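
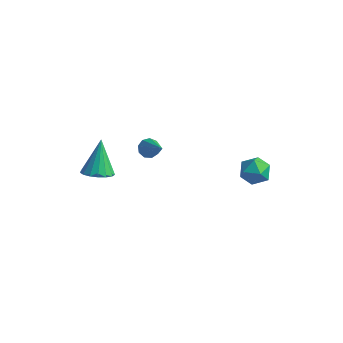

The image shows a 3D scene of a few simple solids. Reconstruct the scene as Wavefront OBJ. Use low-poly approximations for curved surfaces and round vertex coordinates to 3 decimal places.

v 1.822 0.641 0.451
v 2.071 1.004 -0.254
v 3.049 0.116 0.614
v 3.298 0.479 -0.091
v 3.126 0.942 0.577
v 2.368 1.267 0.476
v 2.752 -0.147 -0.116
v 1.994 0.178 -0.217
v 2.646 0.517 -0.604
v 2.877 1.19 -0.175
v 2.243 -0.07 0.535
v 2.474 0.603 0.964
v -3.666 -3.271 0.511
v -2.923 -2.952 0.467
v -3.994 -2.289 2.069
v -3.142 -2.704 0.264
v -3.482 -2.587 0.119
v -3.863 -2.625 0.063
v -4.2 -2.812 0.11
v -4.414 -3.104 0.249
v -4.457 -3.434 0.448
v -4.319 -3.726 0.661
v -4.031 -3.915 0.84
v -3.66 -3.955 0.944
v -3.29 -3.839 0.948
v -3.006 -3.593 0.853
v -2.874 -3.273 0.679
v -2.698 -0.103 -0.063
v -2.253 -0.015 -0.373
v -1.462 -1.037 1.443
v -2.31 0.278 -0.145
v -2.549 0.393 0.123
v -2.858 0.275 0.303
v -3.091 -0.019 0.312
v -3.141 -0.353 0.146
v -2.983 -0.57 -0.118
v -2.692 -0.568 -0.356
v -2.403 -0.349 -0.457
f 1 12 6
f 1 6 2
f 1 2 8
f 1 8 11
f 1 11 12
f 2 6 10
f 6 12 5
f 12 11 3
f 11 8 7
f 8 2 9
f 4 10 5
f 4 5 3
f 4 3 7
f 4 7 9
f 4 9 10
f 5 10 6
f 3 5 12
f 7 3 11
f 9 7 8
f 10 9 2
f 14 13 16
f 14 16 15
f 16 13 17
f 16 17 15
f 17 13 18
f 17 18 15
f 18 13 19
f 18 19 15
f 19 13 20
f 19 20 15
f 20 13 21
f 20 21 15
f 21 13 22
f 21 22 15
f 22 13 23
f 22 23 15
f 23 13 24
f 23 24 15
f 24 13 25
f 24 25 15
f 25 13 26
f 25 26 15
f 26 13 27
f 26 27 15
f 27 13 14
f 27 14 15
f 29 28 31
f 29 31 30
f 31 28 32
f 31 32 30
f 32 28 33
f 32 33 30
f 33 28 34
f 33 34 30
f 34 28 35
f 34 35 30
f 35 28 36
f 35 36 30
f 36 28 37
f 36 37 30
f 37 28 38
f 37 38 30
f 38 28 29
f 38 29 30



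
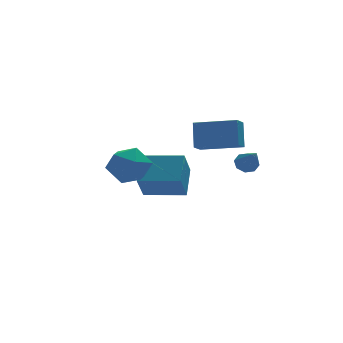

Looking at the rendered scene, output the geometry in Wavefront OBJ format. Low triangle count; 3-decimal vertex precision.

v -3.036 -2.857 1.405
v -2.278 -3.075 2.084
v -3.802 -4.305 1.796
v -3.044 -4.523 2.475
v -3.708 -3.745 2.668
v -3.235 -2.85 2.427
v -2.845 -4.53 1.453
v -2.372 -3.635 1.212
v -2.16 -4.109 2.114
v -2.694 -3.624 2.865
v -3.386 -3.756 1.015
v -3.92 -3.271 1.766
v -0.286 -2.277 0.034
v 0.305 -1.124 0.99
v -1.913 -1.325 -0.109
v -1.322 -0.172 0.847
v 0.262 -1.528 -1.207
v 0.853 -0.375 -0.251
v -1.365 -0.576 -1.35
v -0.774 0.577 -0.394
v 2.541 -2.681 0.856
v 2.752 -2.345 1.252
v 2.479 -3.899 1.924
v 2.324 -2.335 1.239
v 2.023 -2.528 1.002
v 2.026 -2.81 0.679
v 2.331 -3.017 0.461
v 2.759 -3.028 0.474
v 3.06 -2.835 0.711
v 3.057 -2.553 1.033
v 2.418 -2.046 1.694
v 2.626 -1.364 2.875
v 0.806 -0.936 1.336
v 1.015 -0.253 2.517
v 2.945 -1.427 1.243
v 3.154 -0.744 2.424
v 1.334 -0.316 0.885
v 1.542 0.366 2.066
f 1 12 6
f 1 6 2
f 1 2 8
f 1 8 11
f 1 11 12
f 2 6 10
f 6 12 5
f 12 11 3
f 11 8 7
f 8 2 9
f 4 10 5
f 4 5 3
f 4 3 7
f 4 7 9
f 4 9 10
f 5 10 6
f 3 5 12
f 7 3 11
f 9 7 8
f 10 9 2
f 14 16 13
f 17 14 13
f 13 16 15
f 15 17 13
f 14 20 16
f 18 14 17
f 18 20 14
f 16 20 15
f 19 17 15
f 15 20 19
f 19 18 17
f 20 18 19
f 22 21 24
f 22 24 23
f 24 21 25
f 24 25 23
f 25 21 26
f 25 26 23
f 26 21 27
f 26 27 23
f 27 21 28
f 27 28 23
f 28 21 29
f 28 29 23
f 29 21 30
f 29 30 23
f 30 21 22
f 30 22 23
f 32 34 31
f 35 32 31
f 31 34 33
f 33 35 31
f 32 38 34
f 36 32 35
f 36 38 32
f 34 38 33
f 37 35 33
f 33 38 37
f 37 36 35
f 38 36 37



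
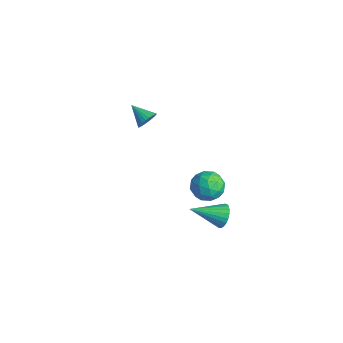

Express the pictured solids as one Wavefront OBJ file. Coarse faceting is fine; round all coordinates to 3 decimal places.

v 3.382 -2.156 0.587
v 4.208 -2.183 0.306
v 3.032 -3.157 -0.346
v 3.858 -3.184 -0.627
v 3.659 -3.477 0.171
v 3.875 -2.858 0.747
v 3.365 -2.482 -0.787
v 3.581 -1.863 -0.211
v 4.197 -2.384 -0.543
v 4.379 -2.999 0.049
v 2.861 -2.341 -0.089
v 3.043 -2.956 0.503
v 3.825 -2.082 0.528
v 3.415 -3.258 -0.568
v 3.298 -3.431 -0.099
v 3.783 -3.446 -0.265
v 3.63 -2.479 0.788
v 4.115 -2.494 0.622
v 3.793 -3.255 0.543
v 3.125 -2.846 -0.662
v 3.61 -2.861 -0.828
v 3.457 -1.894 0.225
v 3.942 -1.909 0.059
v 3.447 -2.085 -0.583
v 4.305 -2.215 -0.136
v 4.099 -2.804 -0.684
v 3.809 -2.391 -0.779
v 3.936 -2.028 -0.44
v 4.412 -2.577 0.212
v 4.206 -3.165 -0.336
v 4.089 -3.338 0.132
v 4.216 -2.974 0.471
v 4.405 -2.695 -0.287
v 3.034 -2.175 0.296
v 2.828 -2.763 -0.252
v 3.024 -2.366 -0.511
v 3.151 -2.002 -0.172
v 3.141 -2.536 0.644
v 2.935 -3.125 0.096
v 3.304 -3.312 0.4
v 3.431 -2.949 0.739
v 2.835 -2.645 0.247
v 3.275 -1.522 -3.498
v 3.535 -1.921 -3.998
v 2.565 -2.958 -2.722
v 3.736 -1.924 -3.819
v 3.867 -1.865 -3.591
v 3.908 -1.755 -3.349
v 3.852 -1.609 -3.13
v 3.709 -1.45 -2.966
v 3.5 -1.301 -2.884
v 3.257 -1.187 -2.895
v 3.016 -1.124 -2.998
v 2.815 -1.121 -3.177
v 2.684 -1.179 -3.405
v 2.643 -1.29 -3.647
v 2.699 -1.436 -3.867
v 2.842 -1.595 -4.03
v 3.051 -1.743 -4.112
v 3.294 -1.858 -4.101
v -2.622 -2.023 -0.651
v -2.331 -2.098 -0.132
v -3.658 -2.297 -0.109
v -2.386 -1.87 -0.121
v -2.476 -1.666 -0.191
v -2.589 -1.516 -0.332
v -2.707 -1.444 -0.52
v -2.812 -1.46 -0.729
v -2.888 -1.561 -0.926
v -2.924 -1.733 -1.081
v -2.914 -1.949 -1.17
v -2.859 -2.176 -1.18
v -2.768 -2.381 -1.11
v -2.656 -2.53 -0.97
v -2.538 -2.603 -0.781
v -2.433 -2.587 -0.573
v -2.356 -2.486 -0.376
v -2.321 -2.314 -0.221
f 1 38 17
f 38 12 41
f 17 41 6
f 38 41 17
f 1 17 13
f 17 6 18
f 13 18 2
f 17 18 13
f 1 13 22
f 13 2 23
f 22 23 8
f 13 23 22
f 1 22 34
f 22 8 37
f 34 37 11
f 22 37 34
f 1 34 38
f 34 11 42
f 38 42 12
f 34 42 38
f 2 18 29
f 18 6 32
f 29 32 10
f 18 32 29
f 6 41 19
f 41 12 40
f 19 40 5
f 41 40 19
f 12 42 39
f 42 11 35
f 39 35 3
f 42 35 39
f 11 37 36
f 37 8 24
f 36 24 7
f 37 24 36
f 8 23 28
f 23 2 25
f 28 25 9
f 23 25 28
f 4 30 16
f 30 10 31
f 16 31 5
f 30 31 16
f 4 16 14
f 16 5 15
f 14 15 3
f 16 15 14
f 4 14 21
f 14 3 20
f 21 20 7
f 14 20 21
f 4 21 26
f 21 7 27
f 26 27 9
f 21 27 26
f 4 26 30
f 26 9 33
f 30 33 10
f 26 33 30
f 5 31 19
f 31 10 32
f 19 32 6
f 31 32 19
f 3 15 39
f 15 5 40
f 39 40 12
f 15 40 39
f 7 20 36
f 20 3 35
f 36 35 11
f 20 35 36
f 9 27 28
f 27 7 24
f 28 24 8
f 27 24 28
f 10 33 29
f 33 9 25
f 29 25 2
f 33 25 29
f 44 43 46
f 44 46 45
f 46 43 47
f 46 47 45
f 47 43 48
f 47 48 45
f 48 43 49
f 48 49 45
f 49 43 50
f 49 50 45
f 50 43 51
f 50 51 45
f 51 43 52
f 51 52 45
f 52 43 53
f 52 53 45
f 53 43 54
f 53 54 45
f 54 43 55
f 54 55 45
f 55 43 56
f 55 56 45
f 56 43 57
f 56 57 45
f 57 43 58
f 57 58 45
f 58 43 59
f 58 59 45
f 59 43 60
f 59 60 45
f 60 43 44
f 60 44 45
f 62 61 64
f 62 64 63
f 64 61 65
f 64 65 63
f 65 61 66
f 65 66 63
f 66 61 67
f 66 67 63
f 67 61 68
f 67 68 63
f 68 61 69
f 68 69 63
f 69 61 70
f 69 70 63
f 70 61 71
f 70 71 63
f 71 61 72
f 71 72 63
f 72 61 73
f 72 73 63
f 73 61 74
f 73 74 63
f 74 61 75
f 74 75 63
f 75 61 76
f 75 76 63
f 76 61 77
f 76 77 63
f 77 61 78
f 77 78 63
f 78 61 62
f 78 62 63



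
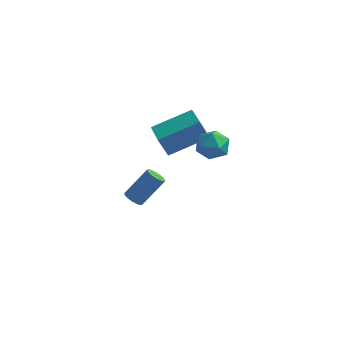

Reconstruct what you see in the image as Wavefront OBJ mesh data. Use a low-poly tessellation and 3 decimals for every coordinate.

v 2.634 -2.76 2.234
v 3.356 -3.186 2.169
v 2.024 -3.674 1.431
v 2.746 -4.1 1.366
v 2.334 -4.081 2.099
v 2.711 -3.516 2.595
v 2.669 -3.344 1.005
v 3.046 -2.779 1.501
v 3.378 -3.547 1.41
v 3.171 -4.002 2.086
v 2.209 -2.858 1.514
v 2.002 -3.313 2.19
v -0.351 -1.236 -0.29
v -0.791 -1.329 0.692
v 1.214 -0.182 0.511
v 0.774 -0.275 1.493
v 0.406 -2.525 -0.073
v -0.034 -2.618 0.909
v 1.971 -1.471 0.728
v 1.531 -1.564 1.71
v -1.671 -1.321 -4.465
v -1.383 -1.058 -4.809
v -0.54 -0.296 -3.518
v -0.829 -0.559 -3.175
v -1.618 -0.892 -4.754
v -0.775 -0.129 -3.463
v -1.87 -0.862 -4.607
v -1.027 -0.099 -3.316
v -2.059 -0.978 -4.415
v -1.216 -0.215 -3.125
v -2.125 -1.203 -4.239
v -1.282 -0.44 -2.949
v -2.047 -1.465 -4.135
v -1.204 -0.703 -2.845
v -1.849 -1.682 -4.136
v -1.006 -0.92 -2.845
v -1.596 -1.784 -4.241
v -0.753 -1.022 -2.95
v -1.366 -1.74 -4.418
v -0.523 -0.977 -3.127
v -1.233 -1.562 -4.609
v -0.391 -0.799 -3.318
v -1.24 -1.308 -4.755
v -0.397 -0.545 -3.464
f 1 12 6
f 1 6 2
f 1 2 8
f 1 8 11
f 1 11 12
f 2 6 10
f 6 12 5
f 12 11 3
f 11 8 7
f 8 2 9
f 4 10 5
f 4 5 3
f 4 3 7
f 4 7 9
f 4 9 10
f 5 10 6
f 3 5 12
f 7 3 11
f 9 7 8
f 10 9 2
f 14 16 13
f 17 14 13
f 13 16 15
f 15 17 13
f 14 20 16
f 18 14 17
f 18 20 14
f 16 20 15
f 19 17 15
f 15 20 19
f 19 18 17
f 20 18 19
f 22 21 25
f 22 25 23
f 23 25 26
f 23 26 24
f 25 21 27
f 25 27 26
f 26 27 28
f 26 28 24
f 27 21 29
f 27 29 28
f 28 29 30
f 28 30 24
f 29 21 31
f 29 31 30
f 30 31 32
f 30 32 24
f 31 21 33
f 31 33 32
f 32 33 34
f 32 34 24
f 33 21 35
f 33 35 34
f 34 35 36
f 34 36 24
f 35 21 37
f 35 37 36
f 36 37 38
f 36 38 24
f 37 21 39
f 37 39 38
f 38 39 40
f 38 40 24
f 39 21 41
f 39 41 40
f 40 41 42
f 40 42 24
f 41 21 43
f 41 43 42
f 42 43 44
f 42 44 24
f 43 21 22
f 43 22 44
f 44 22 23
f 44 23 24



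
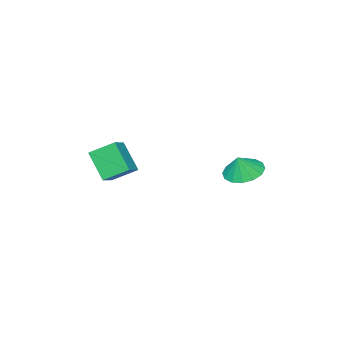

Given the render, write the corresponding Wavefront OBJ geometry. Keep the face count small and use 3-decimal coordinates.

v -3.709 2.043 1.458
v -2.793 1.658 1.06
v -3.231 2.097 2.502
v -2.75 2.208 1.011
v -2.964 2.714 1.083
v -3.378 3.04 1.254
v -3.88 3.099 1.481
v -4.336 2.875 1.701
v -4.624 2.428 1.855
v -4.667 1.878 1.904
v -4.453 1.372 1.832
v -4.039 1.046 1.661
v -3.537 0.987 1.435
v -3.081 1.211 1.215
v -0.424 -3.896 -0.111
v -0.543 -5.106 1.363
v -1.232 -2.824 0.704
v -1.351 -4.034 2.177
v 0.491 -3.506 0.283
v 0.372 -4.716 1.756
v -0.317 -2.434 1.097
v -0.436 -3.644 2.571
f 2 1 4
f 2 4 3
f 4 1 5
f 4 5 3
f 5 1 6
f 5 6 3
f 6 1 7
f 6 7 3
f 7 1 8
f 7 8 3
f 8 1 9
f 8 9 3
f 9 1 10
f 9 10 3
f 10 1 11
f 10 11 3
f 11 1 12
f 11 12 3
f 12 1 13
f 12 13 3
f 13 1 14
f 13 14 3
f 14 1 2
f 14 2 3
f 16 18 15
f 19 16 15
f 15 18 17
f 17 19 15
f 16 22 18
f 20 16 19
f 20 22 16
f 18 22 17
f 21 19 17
f 17 22 21
f 21 20 19
f 22 20 21



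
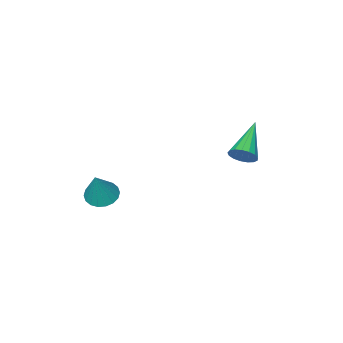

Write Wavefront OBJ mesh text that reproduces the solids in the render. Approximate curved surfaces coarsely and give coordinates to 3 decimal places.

v -0.926 3.25 0.14
v -0.453 2.899 0.519
v -2.534 2.23 1.2
v -0.51 3.175 0.699
v -0.662 3.469 0.751
v -0.875 3.713 0.663
v -1.099 3.851 0.456
v -1.283 3.851 0.176
v -1.386 3.714 -0.112
v -1.383 3.47 -0.342
v -1.275 3.176 -0.462
v -1.087 2.9 -0.443
v -0.863 2.703 -0.291
v -0.652 2.632 -0.04
v -0.504 2.703 0.252
v 2.289 -2.95 -4.362
v 2.933 -3.492 -4.481
v 2.991 -2.49 -2.658
v 3.068 -3.169 -4.624
v 3.048 -2.802 -4.715
v 2.879 -2.465 -4.736
v 2.592 -2.224 -4.683
v 2.246 -2.126 -4.567
v 1.908 -2.192 -4.41
v 1.645 -2.408 -4.244
v 1.511 -2.731 -4.101
v 1.53 -3.098 -4.01
v 1.7 -3.435 -3.989
v 1.986 -3.677 -4.041
v 2.333 -3.774 -4.158
v 2.671 -3.708 -4.315
f 2 1 4
f 2 4 3
f 4 1 5
f 4 5 3
f 5 1 6
f 5 6 3
f 6 1 7
f 6 7 3
f 7 1 8
f 7 8 3
f 8 1 9
f 8 9 3
f 9 1 10
f 9 10 3
f 10 1 11
f 10 11 3
f 11 1 12
f 11 12 3
f 12 1 13
f 12 13 3
f 13 1 14
f 13 14 3
f 14 1 15
f 14 15 3
f 15 1 2
f 15 2 3
f 17 16 19
f 17 19 18
f 19 16 20
f 19 20 18
f 20 16 21
f 20 21 18
f 21 16 22
f 21 22 18
f 22 16 23
f 22 23 18
f 23 16 24
f 23 24 18
f 24 16 25
f 24 25 18
f 25 16 26
f 25 26 18
f 26 16 27
f 26 27 18
f 27 16 28
f 27 28 18
f 28 16 29
f 28 29 18
f 29 16 30
f 29 30 18
f 30 16 31
f 30 31 18
f 31 16 17
f 31 17 18



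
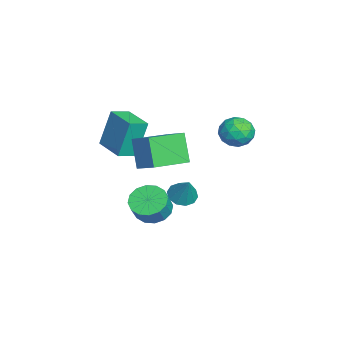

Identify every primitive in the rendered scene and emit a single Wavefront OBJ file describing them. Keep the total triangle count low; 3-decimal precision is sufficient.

v 2.644 -3.281 3.4
v 3.411 -2.55 3.943
v 1.446 -1.71 2.978
v 2.213 -0.979 3.521
v 3.427 -3.061 1.999
v 4.194 -2.33 2.542
v 2.229 -1.49 1.577
v 2.996 -0.759 2.12
v 0.713 -2.36 -2.357
v 1.417 -1.846 -2.681
v 2.032 -2.087 -1.727
v 1.327 -2.6 -1.403
v 1.145 -1.54 -2.429
v 1.76 -1.78 -1.475
v 0.757 -1.453 -2.157
v 1.372 -1.693 -1.203
v 0.358 -1.609 -1.939
v 0.972 -1.849 -0.985
v 0.053 -1.966 -1.833
v 0.667 -2.207 -0.879
v -0.075 -2.429 -1.867
v 0.54 -2.669 -0.913
v 0.008 -2.873 -2.033
v 0.623 -3.114 -1.079
v 0.28 -3.18 -2.285
v 0.895 -3.42 -1.331
v 0.668 -3.267 -2.557
v 1.283 -3.507 -1.603
v 1.068 -3.111 -2.775
v 1.682 -3.351 -1.821
v 1.373 -2.753 -2.881
v 1.987 -2.994 -1.927
v 1.5 -2.291 -2.847
v 2.115 -2.531 -1.893
v -0.67 -0.996 -2.33
v -0.053 -1.303 -2.601
v 0.03 -0.704 -1.07
v -0.048 -0.858 -2.707
v -0.281 -0.466 -2.669
v -0.661 -0.277 -2.502
v -1.046 -0.362 -2.268
v -1.286 -0.689 -2.059
v -1.291 -1.134 -1.952
v -1.059 -1.526 -1.99
v -0.678 -1.716 -2.158
v -0.294 -1.631 -2.391
v 0.251 -3.938 1.718
v -0.045 -3.408 3.603
v 1.582 -3.086 1.688
v 1.285 -2.556 3.573
v 0.775 -4.744 2.027
v 0.478 -4.214 3.912
v 2.105 -3.892 1.997
v 1.809 -3.362 3.882
v 2.684 2.034 3.476
v 3.342 1.64 3.869
v 1.878 0.92 3.711
v 2.536 0.526 4.104
v 2.161 1.209 4.472
v 2.659 1.898 4.327
v 2.561 0.662 3.253
v 3.059 1.351 3.108
v 3.267 0.792 3.731
v 3.019 1.13 4.485
v 2.201 1.43 3.095
v 1.953 1.768 3.849
v 3.084 1.935 3.652
v 2.136 0.625 3.928
v 1.915 1.027 4.145
v 2.303 0.795 4.375
v 2.682 2.086 3.921
v 3.069 1.855 4.152
v 2.375 1.601 4.507
v 2.151 0.705 3.428
v 2.538 0.474 3.659
v 2.917 1.765 3.205
v 3.305 1.533 3.435
v 2.845 0.959 3.073
v 3.426 1.205 3.802
v 2.953 0.55 3.94
v 2.967 0.63 3.439
v 3.26 1.035 3.354
v 3.281 1.404 4.245
v 2.807 0.749 4.383
v 2.586 1.15 4.599
v 2.879 1.555 4.514
v 3.236 0.905 4.164
v 2.413 1.811 3.197
v 1.939 1.156 3.335
v 2.341 1.005 3.066
v 2.634 1.41 2.981
v 2.267 2.01 3.64
v 1.794 1.355 3.778
v 1.96 1.525 4.226
v 2.253 1.93 4.141
v 1.984 1.655 3.416
f 2 4 1
f 5 2 1
f 1 4 3
f 3 5 1
f 2 8 4
f 6 2 5
f 6 8 2
f 4 8 3
f 7 5 3
f 3 8 7
f 7 6 5
f 8 6 7
f 10 9 13
f 10 13 11
f 11 13 14
f 11 14 12
f 13 9 15
f 13 15 14
f 14 15 16
f 14 16 12
f 15 9 17
f 15 17 16
f 16 17 18
f 16 18 12
f 17 9 19
f 17 19 18
f 18 19 20
f 18 20 12
f 19 9 21
f 19 21 20
f 20 21 22
f 20 22 12
f 21 9 23
f 21 23 22
f 22 23 24
f 22 24 12
f 23 9 25
f 23 25 24
f 24 25 26
f 24 26 12
f 25 9 27
f 25 27 26
f 26 27 28
f 26 28 12
f 27 9 29
f 27 29 28
f 28 29 30
f 28 30 12
f 29 9 31
f 29 31 30
f 30 31 32
f 30 32 12
f 31 9 33
f 31 33 32
f 32 33 34
f 32 34 12
f 33 9 10
f 33 10 34
f 34 10 11
f 34 11 12
f 36 35 38
f 36 38 37
f 38 35 39
f 38 39 37
f 39 35 40
f 39 40 37
f 40 35 41
f 40 41 37
f 41 35 42
f 41 42 37
f 42 35 43
f 42 43 37
f 43 35 44
f 43 44 37
f 44 35 45
f 44 45 37
f 45 35 46
f 45 46 37
f 46 35 36
f 46 36 37
f 48 50 47
f 51 48 47
f 47 50 49
f 49 51 47
f 48 54 50
f 52 48 51
f 52 54 48
f 50 54 49
f 53 51 49
f 49 54 53
f 53 52 51
f 54 52 53
f 55 92 71
f 92 66 95
f 71 95 60
f 92 95 71
f 55 71 67
f 71 60 72
f 67 72 56
f 71 72 67
f 55 67 76
f 67 56 77
f 76 77 62
f 67 77 76
f 55 76 88
f 76 62 91
f 88 91 65
f 76 91 88
f 55 88 92
f 88 65 96
f 92 96 66
f 88 96 92
f 56 72 83
f 72 60 86
f 83 86 64
f 72 86 83
f 60 95 73
f 95 66 94
f 73 94 59
f 95 94 73
f 66 96 93
f 96 65 89
f 93 89 57
f 96 89 93
f 65 91 90
f 91 62 78
f 90 78 61
f 91 78 90
f 62 77 82
f 77 56 79
f 82 79 63
f 77 79 82
f 58 84 70
f 84 64 85
f 70 85 59
f 84 85 70
f 58 70 68
f 70 59 69
f 68 69 57
f 70 69 68
f 58 68 75
f 68 57 74
f 75 74 61
f 68 74 75
f 58 75 80
f 75 61 81
f 80 81 63
f 75 81 80
f 58 80 84
f 80 63 87
f 84 87 64
f 80 87 84
f 59 85 73
f 85 64 86
f 73 86 60
f 85 86 73
f 57 69 93
f 69 59 94
f 93 94 66
f 69 94 93
f 61 74 90
f 74 57 89
f 90 89 65
f 74 89 90
f 63 81 82
f 81 61 78
f 82 78 62
f 81 78 82
f 64 87 83
f 87 63 79
f 83 79 56
f 87 79 83



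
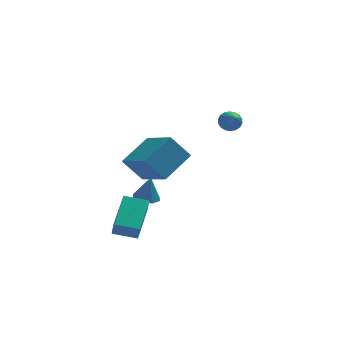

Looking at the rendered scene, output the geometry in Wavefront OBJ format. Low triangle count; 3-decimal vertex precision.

v 0.731 0.05 3.28
v 0.972 -0.195 2.851
v 0.849 -1.55 4.26
v 1.162 -0.105 2.975
v 1.267 0.016 3.16
v 1.266 0.144 3.369
v 1.159 0.253 3.56
v 0.967 0.322 3.696
v 0.728 0.337 3.749
v 0.491 0.295 3.71
v 0.3 0.205 3.585
v 0.195 0.084 3.4
v 0.197 -0.044 3.191
v 0.304 -0.153 3
v 0.495 -0.222 2.864
v 0.734 -0.237 2.811
v -2.845 2.786 -3.002
v -2.235 2.527 -3.097
v -2.635 2.794 -1.678
v -2.233 3.04 -3.101
v -2.59 3.404 -3.046
v -3.097 3.406 -2.966
v -3.456 3.045 -2.906
v -3.457 2.532 -2.903
v -3.1 2.168 -2.957
v -2.594 2.166 -3.038
v -4.599 -1.225 -2.964
v -4.524 -1.642 -2.135
v -4.08 0.5 -2.142
v -4.006 0.083 -1.314
v -3.454 -1.463 -3.186
v -3.38 -1.88 -2.358
v -2.936 0.262 -2.365
v -2.861 -0.155 -1.536
v -2.353 -3.544 1.682
v -3.228 -3.448 2.77
v -3.255 -1.884 0.81
v -4.129 -1.788 1.899
v -1.191 -2.472 2.521
v -2.065 -2.376 3.61
v -2.092 -0.812 1.65
v -2.967 -0.716 2.738
f 2 1 4
f 2 4 3
f 4 1 5
f 4 5 3
f 5 1 6
f 5 6 3
f 6 1 7
f 6 7 3
f 7 1 8
f 7 8 3
f 8 1 9
f 8 9 3
f 9 1 10
f 9 10 3
f 10 1 11
f 10 11 3
f 11 1 12
f 11 12 3
f 12 1 13
f 12 13 3
f 13 1 14
f 13 14 3
f 14 1 15
f 14 15 3
f 15 1 16
f 15 16 3
f 16 1 2
f 16 2 3
f 18 17 20
f 18 20 19
f 20 17 21
f 20 21 19
f 21 17 22
f 21 22 19
f 22 17 23
f 22 23 19
f 23 17 24
f 23 24 19
f 24 17 25
f 24 25 19
f 25 17 26
f 25 26 19
f 26 17 18
f 26 18 19
f 28 30 27
f 31 28 27
f 27 30 29
f 29 31 27
f 28 34 30
f 32 28 31
f 32 34 28
f 30 34 29
f 33 31 29
f 29 34 33
f 33 32 31
f 34 32 33
f 36 38 35
f 39 36 35
f 35 38 37
f 37 39 35
f 36 42 38
f 40 36 39
f 40 42 36
f 38 42 37
f 41 39 37
f 37 42 41
f 41 40 39
f 42 40 41



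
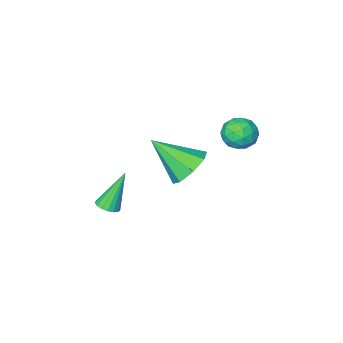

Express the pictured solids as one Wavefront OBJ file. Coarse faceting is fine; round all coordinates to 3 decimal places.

v -0.24 1.962 -0.247
v 0.551 2.512 -0.36
v 0.76 0.778 0.987
v 0.125 2.739 0.204
v -0.515 2.511 0.504
v -0.994 1.961 0.364
v -1.031 1.411 -0.133
v -0.605 1.184 -0.697
v 0.035 1.412 -0.997
v 0.514 1.962 -0.857
v -0.998 4.36 3.233
v -0.443 3.985 2.88
v -1.817 3.875 2.46
v -1.262 3.5 2.107
v -1.461 3.306 2.812
v -0.955 3.606 3.289
v -1.305 4.254 2.051
v -0.799 4.554 2.528
v -0.633 3.92 2.149
v -0.729 3.334 2.619
v -1.531 4.526 2.721
v -1.627 3.94 3.191
v -0.649 4.215 3.124
v -1.611 3.645 2.216
v -1.728 3.531 2.63
v -1.402 3.311 2.423
v -0.95 3.992 3.364
v -0.624 3.772 3.157
v -1.222 3.373 3.117
v -1.636 4.088 2.183
v -1.31 3.868 1.976
v -0.858 4.549 2.917
v -0.532 4.329 2.71
v -1.038 4.487 2.223
v -0.434 3.956 2.487
v -0.915 3.671 2.033
v -0.94 4.114 2
v -0.643 4.29 2.281
v -0.491 3.612 2.763
v -0.972 3.327 2.31
v -1.089 3.213 2.724
v -0.792 3.389 3.004
v -0.602 3.574 2.334
v -1.288 4.533 3.03
v -1.769 4.248 2.577
v -1.468 4.471 2.336
v -1.171 4.647 2.616
v -1.345 4.189 3.307
v -1.826 3.904 2.853
v -1.617 3.57 3.059
v -1.32 3.746 3.34
v -1.658 4.286 3.006
v 2.338 0.136 -2.679
v 2.745 0.385 -2.474
v 1.522 0.124 -1.041
v 2.594 0.569 -2.548
v 2.385 0.654 -2.652
v 2.164 0.62 -2.762
v 1.983 0.475 -2.853
v 1.883 0.253 -2.904
v 1.888 0.004 -2.904
v 1.995 -0.215 -2.852
v 2.181 -0.353 -2.761
v 2.403 -0.379 -2.651
v 2.609 -0.287 -2.547
v 2.754 -0.098 -2.474
v 2.803 0.145 -2.448
f 2 1 4
f 2 4 3
f 4 1 5
f 4 5 3
f 5 1 6
f 5 6 3
f 6 1 7
f 6 7 3
f 7 1 8
f 7 8 3
f 8 1 9
f 8 9 3
f 9 1 10
f 9 10 3
f 10 1 2
f 10 2 3
f 11 48 27
f 48 22 51
f 27 51 16
f 48 51 27
f 11 27 23
f 27 16 28
f 23 28 12
f 27 28 23
f 11 23 32
f 23 12 33
f 32 33 18
f 23 33 32
f 11 32 44
f 32 18 47
f 44 47 21
f 32 47 44
f 11 44 48
f 44 21 52
f 48 52 22
f 44 52 48
f 12 28 39
f 28 16 42
f 39 42 20
f 28 42 39
f 16 51 29
f 51 22 50
f 29 50 15
f 51 50 29
f 22 52 49
f 52 21 45
f 49 45 13
f 52 45 49
f 21 47 46
f 47 18 34
f 46 34 17
f 47 34 46
f 18 33 38
f 33 12 35
f 38 35 19
f 33 35 38
f 14 40 26
f 40 20 41
f 26 41 15
f 40 41 26
f 14 26 24
f 26 15 25
f 24 25 13
f 26 25 24
f 14 24 31
f 24 13 30
f 31 30 17
f 24 30 31
f 14 31 36
f 31 17 37
f 36 37 19
f 31 37 36
f 14 36 40
f 36 19 43
f 40 43 20
f 36 43 40
f 15 41 29
f 41 20 42
f 29 42 16
f 41 42 29
f 13 25 49
f 25 15 50
f 49 50 22
f 25 50 49
f 17 30 46
f 30 13 45
f 46 45 21
f 30 45 46
f 19 37 38
f 37 17 34
f 38 34 18
f 37 34 38
f 20 43 39
f 43 19 35
f 39 35 12
f 43 35 39
f 54 53 56
f 54 56 55
f 56 53 57
f 56 57 55
f 57 53 58
f 57 58 55
f 58 53 59
f 58 59 55
f 59 53 60
f 59 60 55
f 60 53 61
f 60 61 55
f 61 53 62
f 61 62 55
f 62 53 63
f 62 63 55
f 63 53 64
f 63 64 55
f 64 53 65
f 64 65 55
f 65 53 66
f 65 66 55
f 66 53 67
f 66 67 55
f 67 53 54
f 67 54 55



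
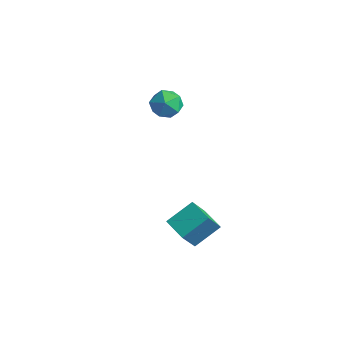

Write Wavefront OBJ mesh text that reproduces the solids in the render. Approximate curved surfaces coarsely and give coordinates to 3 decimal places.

v 2.53 0.349 -2.351
v 2.721 -0.497 -1.139
v 2.823 1.434 -1.639
v 3.015 0.587 -0.428
v 3.545 0.233 -2.592
v 3.737 -0.614 -1.381
v 3.839 1.317 -1.881
v 4.03 0.471 -0.669
v -1.417 4.086 1.376
v -1.075 3.682 0.778
v -2.585 3.738 0.942
v -2.243 3.334 0.344
v -2.17 3.073 1.096
v -1.449 3.288 1.364
v -2.211 4.132 0.356
v -1.49 4.347 0.624
v -1.566 3.71 0.147
v -1.54 3.055 0.605
v -2.12 4.365 1.115
v -2.094 3.71 1.573
f 2 4 1
f 5 2 1
f 1 4 3
f 3 5 1
f 2 8 4
f 6 2 5
f 6 8 2
f 4 8 3
f 7 5 3
f 3 8 7
f 7 6 5
f 8 6 7
f 9 20 14
f 9 14 10
f 9 10 16
f 9 16 19
f 9 19 20
f 10 14 18
f 14 20 13
f 20 19 11
f 19 16 15
f 16 10 17
f 12 18 13
f 12 13 11
f 12 11 15
f 12 15 17
f 12 17 18
f 13 18 14
f 11 13 20
f 15 11 19
f 17 15 16
f 18 17 10



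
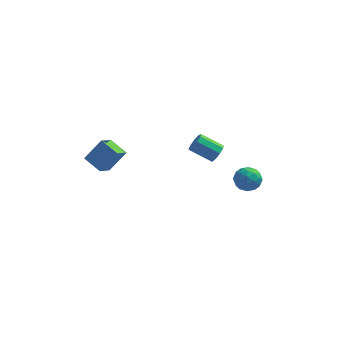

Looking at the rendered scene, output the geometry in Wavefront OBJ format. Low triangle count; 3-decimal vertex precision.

v -4.019 -1.741 0.514
v -4.902 -1.122 0.911
v -3.687 -0.876 -0.098
v -4.571 -0.257 0.299
v -3.209 -1.283 1.601
v -4.093 -0.664 1.998
v -2.878 -0.418 0.989
v -3.761 0.201 1.386
v 1.594 0.637 0.489
v 1.879 0.575 0.99
v 0.712 0.721 1.673
v 0.426 0.783 1.171
v 1.867 0.958 0.887
v 0.7 1.104 1.57
v 1.726 1.191 0.598
v 0.559 1.336 1.281
v 1.524 1.165 0.258
v 0.357 1.31 0.941
v 1.354 0.892 0.026
v 0.187 1.037 0.708
v 1.296 0.5 0.01
v 0.129 0.645 0.693
v 1.378 0.172 0.218
v 0.21 0.317 0.901
v 1.56 0.062 0.553
v 0.393 0.207 1.236
v 1.758 0.221 0.858
v 0.591 0.367 1.541
v 2.498 4.236 -3.583
v 2.915 4.465 -4.251
v 2.945 2.995 -3.729
v 3.362 3.224 -4.397
v 3.594 3.491 -3.657
v 3.318 4.258 -3.567
v 2.542 3.202 -4.413
v 2.266 3.969 -4.323
v 2.942 3.826 -4.764
v 3.592 4.005 -4.297
v 2.268 3.455 -3.683
v 2.918 3.634 -3.216
v 2.667 4.459 -3.904
v 3.193 3.001 -4.076
v 3.329 3.158 -3.641
v 3.574 3.292 -4.034
v 2.904 4.338 -3.502
v 3.149 4.473 -3.895
v 3.548 3.9 -3.546
v 2.711 2.987 -4.085
v 2.956 3.122 -4.478
v 2.286 4.168 -3.946
v 2.531 4.302 -4.339
v 2.312 3.56 -4.434
v 2.928 4.218 -4.598
v 3.191 3.489 -4.684
v 2.709 3.476 -4.694
v 2.547 3.926 -4.641
v 3.31 4.323 -4.324
v 3.573 3.594 -4.41
v 3.71 3.751 -3.975
v 3.547 4.202 -3.922
v 3.327 3.948 -4.625
v 2.287 3.866 -3.57
v 2.55 3.137 -3.656
v 2.313 3.258 -4.058
v 2.15 3.709 -4.005
v 2.669 3.971 -3.296
v 2.932 3.242 -3.382
v 3.313 3.534 -3.339
v 3.151 3.984 -3.286
v 2.533 3.512 -3.355
f 2 4 1
f 5 2 1
f 1 4 3
f 3 5 1
f 2 8 4
f 6 2 5
f 6 8 2
f 4 8 3
f 7 5 3
f 3 8 7
f 7 6 5
f 8 6 7
f 10 9 13
f 10 13 11
f 11 13 14
f 11 14 12
f 13 9 15
f 13 15 14
f 14 15 16
f 14 16 12
f 15 9 17
f 15 17 16
f 16 17 18
f 16 18 12
f 17 9 19
f 17 19 18
f 18 19 20
f 18 20 12
f 19 9 21
f 19 21 20
f 20 21 22
f 20 22 12
f 21 9 23
f 21 23 22
f 22 23 24
f 22 24 12
f 23 9 25
f 23 25 24
f 24 25 26
f 24 26 12
f 25 9 27
f 25 27 26
f 26 27 28
f 26 28 12
f 27 9 10
f 27 10 28
f 28 10 11
f 28 11 12
f 29 66 45
f 66 40 69
f 45 69 34
f 66 69 45
f 29 45 41
f 45 34 46
f 41 46 30
f 45 46 41
f 29 41 50
f 41 30 51
f 50 51 36
f 41 51 50
f 29 50 62
f 50 36 65
f 62 65 39
f 50 65 62
f 29 62 66
f 62 39 70
f 66 70 40
f 62 70 66
f 30 46 57
f 46 34 60
f 57 60 38
f 46 60 57
f 34 69 47
f 69 40 68
f 47 68 33
f 69 68 47
f 40 70 67
f 70 39 63
f 67 63 31
f 70 63 67
f 39 65 64
f 65 36 52
f 64 52 35
f 65 52 64
f 36 51 56
f 51 30 53
f 56 53 37
f 51 53 56
f 32 58 44
f 58 38 59
f 44 59 33
f 58 59 44
f 32 44 42
f 44 33 43
f 42 43 31
f 44 43 42
f 32 42 49
f 42 31 48
f 49 48 35
f 42 48 49
f 32 49 54
f 49 35 55
f 54 55 37
f 49 55 54
f 32 54 58
f 54 37 61
f 58 61 38
f 54 61 58
f 33 59 47
f 59 38 60
f 47 60 34
f 59 60 47
f 31 43 67
f 43 33 68
f 67 68 40
f 43 68 67
f 35 48 64
f 48 31 63
f 64 63 39
f 48 63 64
f 37 55 56
f 55 35 52
f 56 52 36
f 55 52 56
f 38 61 57
f 61 37 53
f 57 53 30
f 61 53 57



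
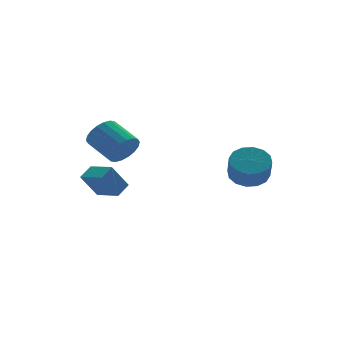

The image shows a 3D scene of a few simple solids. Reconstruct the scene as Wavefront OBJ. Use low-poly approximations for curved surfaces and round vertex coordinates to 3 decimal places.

v -1.08 3.083 2.793
v -0.588 3.563 2.124
v -1.028 5.118 2.917
v -1.52 4.637 3.587
v -0.98 3.539 1.955
v -1.419 5.094 2.748
v -1.392 3.424 1.952
v -1.831 4.979 2.745
v -1.741 3.242 2.116
v -2.181 4.796 2.909
v -1.96 3.028 2.414
v -2.4 4.582 3.207
v -2.005 2.825 2.787
v -2.444 4.379 3.58
v -1.866 2.673 3.161
v -2.306 4.227 3.955
v -1.572 2.602 3.463
v -2.012 4.157 4.256
v -1.181 2.626 3.632
v -1.62 4.181 4.425
v -0.769 2.741 3.635
v -1.208 4.296 4.428
v -0.419 2.924 3.471
v -0.859 4.478 4.264
v -0.2 3.138 3.173
v -0.64 4.692 3.966
v -0.156 3.341 2.8
v -0.595 4.895 3.593
v -0.294 3.493 2.425
v -0.734 5.047 3.219
v 3.213 -1.444 1.928
v 3.776 -0.779 2.477
v 3.449 -1.43 3.601
v 2.887 -2.096 3.052
v 3.288 -0.565 2.459
v 2.961 -1.216 3.583
v 2.78 -0.587 2.298
v 2.453 -1.238 3.423
v 2.388 -0.838 2.039
v 2.061 -1.49 3.164
v 2.217 -1.252 1.75
v 1.891 -1.904 2.874
v 2.313 -1.718 1.508
v 1.987 -2.369 2.633
v 2.651 -2.11 1.379
v 2.324 -2.761 2.503
v 3.139 -2.324 1.397
v 2.812 -2.975 2.521
v 3.647 -2.302 1.557
v 3.32 -2.953 2.682
v 4.039 -2.05 1.816
v 3.712 -2.702 2.941
v 4.209 -1.636 2.106
v 3.883 -2.288 3.23
v 4.113 -1.171 2.347
v 3.787 -1.822 3.472
v -2.496 2.851 1.279
v -1.738 3.179 1.749
v -2.897 4.294 0.919
v -2.14 4.622 1.389
v -1.62 2.758 -0.069
v -0.863 3.086 0.401
v -2.022 4.201 -0.429
v -1.264 4.529 0.041
f 2 1 5
f 2 5 3
f 3 5 6
f 3 6 4
f 5 1 7
f 5 7 6
f 6 7 8
f 6 8 4
f 7 1 9
f 7 9 8
f 8 9 10
f 8 10 4
f 9 1 11
f 9 11 10
f 10 11 12
f 10 12 4
f 11 1 13
f 11 13 12
f 12 13 14
f 12 14 4
f 13 1 15
f 13 15 14
f 14 15 16
f 14 16 4
f 15 1 17
f 15 17 16
f 16 17 18
f 16 18 4
f 17 1 19
f 17 19 18
f 18 19 20
f 18 20 4
f 19 1 21
f 19 21 20
f 20 21 22
f 20 22 4
f 21 1 23
f 21 23 22
f 22 23 24
f 22 24 4
f 23 1 25
f 23 25 24
f 24 25 26
f 24 26 4
f 25 1 27
f 25 27 26
f 26 27 28
f 26 28 4
f 27 1 29
f 27 29 28
f 28 29 30
f 28 30 4
f 29 1 2
f 29 2 30
f 30 2 3
f 30 3 4
f 32 31 35
f 32 35 33
f 33 35 36
f 33 36 34
f 35 31 37
f 35 37 36
f 36 37 38
f 36 38 34
f 37 31 39
f 37 39 38
f 38 39 40
f 38 40 34
f 39 31 41
f 39 41 40
f 40 41 42
f 40 42 34
f 41 31 43
f 41 43 42
f 42 43 44
f 42 44 34
f 43 31 45
f 43 45 44
f 44 45 46
f 44 46 34
f 45 31 47
f 45 47 46
f 46 47 48
f 46 48 34
f 47 31 49
f 47 49 48
f 48 49 50
f 48 50 34
f 49 31 51
f 49 51 50
f 50 51 52
f 50 52 34
f 51 31 53
f 51 53 52
f 52 53 54
f 52 54 34
f 53 31 55
f 53 55 54
f 54 55 56
f 54 56 34
f 55 31 32
f 55 32 56
f 56 32 33
f 56 33 34
f 58 60 57
f 61 58 57
f 57 60 59
f 59 61 57
f 58 64 60
f 62 58 61
f 62 64 58
f 60 64 59
f 63 61 59
f 59 64 63
f 63 62 61
f 64 62 63



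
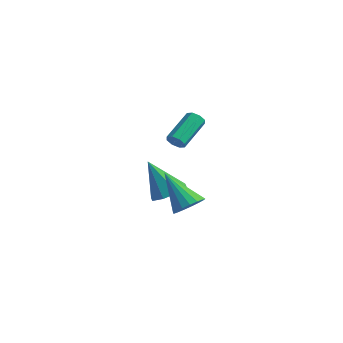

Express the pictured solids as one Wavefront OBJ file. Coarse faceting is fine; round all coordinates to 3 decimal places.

v 2.858 -2.181 2.596
v 3.214 -2.316 2.92
v 2.997 -0.754 3.808
v 2.642 -0.619 3.484
v 3.355 -2.126 2.62
v 3.138 -0.564 3.508
v 3.205 -1.968 2.305
v 2.988 -0.406 3.193
v 2.852 -1.935 2.161
v 2.635 -0.373 3.049
v 2.503 -2.046 2.272
v 2.286 -0.484 3.16
v 2.362 -2.236 2.572
v 2.145 -0.674 3.46
v 2.512 -2.394 2.887
v 2.295 -0.832 3.775
v 2.865 -2.427 3.031
v 2.648 -0.865 3.919
v -0.787 1.237 -3.267
v 0.078 0.927 -2.872
v -1.793 0.843 -1.373
v -0.036 1.678 -2.776
v -0.589 2.171 -2.967
v -1.259 2.116 -3.334
v -1.652 1.547 -3.662
v -1.538 0.796 -3.758
v -0.985 0.304 -3.566
v -0.315 0.358 -3.199
v 4.441 -3.01 -0.589
v 5 -2.731 -0.058
v 2.959 -3.01 0.969
v 4.842 -2.405 -0.208
v 4.592 -2.217 -0.445
v 4.308 -2.211 -0.715
v 4.054 -2.387 -0.957
v 3.888 -2.707 -1.114
v 3.849 -3.096 -1.151
v 3.946 -3.465 -1.059
v 4.156 -3.73 -0.86
v 4.431 -3.83 -0.598
v 4.708 -3.742 -0.335
v 4.924 -3.486 -0.13
v 5.029 -3.122 -0.03
f 2 1 5
f 2 5 3
f 3 5 6
f 3 6 4
f 5 1 7
f 5 7 6
f 6 7 8
f 6 8 4
f 7 1 9
f 7 9 8
f 8 9 10
f 8 10 4
f 9 1 11
f 9 11 10
f 10 11 12
f 10 12 4
f 11 1 13
f 11 13 12
f 12 13 14
f 12 14 4
f 13 1 15
f 13 15 14
f 14 15 16
f 14 16 4
f 15 1 17
f 15 17 16
f 16 17 18
f 16 18 4
f 17 1 2
f 17 2 18
f 18 2 3
f 18 3 4
f 20 19 22
f 20 22 21
f 22 19 23
f 22 23 21
f 23 19 24
f 23 24 21
f 24 19 25
f 24 25 21
f 25 19 26
f 25 26 21
f 26 19 27
f 26 27 21
f 27 19 28
f 27 28 21
f 28 19 20
f 28 20 21
f 30 29 32
f 30 32 31
f 32 29 33
f 32 33 31
f 33 29 34
f 33 34 31
f 34 29 35
f 34 35 31
f 35 29 36
f 35 36 31
f 36 29 37
f 36 37 31
f 37 29 38
f 37 38 31
f 38 29 39
f 38 39 31
f 39 29 40
f 39 40 31
f 40 29 41
f 40 41 31
f 41 29 42
f 41 42 31
f 42 29 43
f 42 43 31
f 43 29 30
f 43 30 31



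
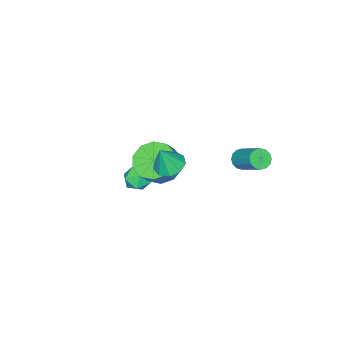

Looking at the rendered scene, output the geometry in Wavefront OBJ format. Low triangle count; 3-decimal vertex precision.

v -3.34 1.579 0.645
v -3.034 1.82 0.229
v -2.633 3.122 1.28
v -2.94 2.881 1.695
v -3.306 1.93 0.197
v -2.905 3.232 1.247
v -3.587 1.946 0.284
v -3.186 3.247 1.335
v -3.802 1.863 0.469
v -3.401 3.165 1.519
v -3.894 1.705 0.7
v -3.493 3.006 1.751
v -3.837 1.513 0.917
v -3.436 2.814 1.967
v -3.647 1.338 1.06
v -3.246 2.64 2.111
v -3.375 1.228 1.093
v -2.974 2.53 2.143
v -3.094 1.213 1.005
v -2.693 2.514 2.056
v -2.879 1.295 0.821
v -2.478 2.597 1.871
v -2.787 1.454 0.589
v -2.386 2.755 1.64
v -2.844 1.646 0.373
v -2.443 2.947 1.423
v -2.041 -2.136 -0.957
v -1.177 -2.216 -1.6
v -0.535 -2.143 -0.747
v -1.399 -2.064 -0.103
v -1.33 -1.569 -1.539
v -0.688 -1.497 -0.686
v -1.755 -1.139 -1.257
v -1.113 -1.066 -0.403
v -2.289 -1.09 -0.859
v -1.647 -1.017 -0.006
v -2.728 -1.44 -0.499
v -2.086 -1.368 0.354
v -2.905 -2.057 -0.313
v -2.263 -1.984 0.54
v -2.752 -2.703 -0.374
v -2.11 -2.631 0.479
v -2.327 -3.134 -0.657
v -1.685 -3.061 0.197
v -1.793 -3.183 -1.054
v -1.151 -3.11 -0.201
v -1.354 -2.832 -1.414
v -0.712 -2.76 -0.561
v 1.187 0.917 3.21
v 1.696 0.416 2.949
v 1.673 0.763 4.45
v 1.894 0.897 2.931
v 1.761 1.387 3.044
v 1.36 1.657 3.235
v 0.878 1.58 3.414
v 0.541 1.194 3.498
v 0.506 0.677 3.447
v 0.79 0.273 3.286
v 1.26 0.17 3.089
v -1.776 -3.05 -3.186
v -1.225 -2.957 -2.66
v -2.375 -3.823 -2.42
v -1.824 -3.73 -1.894
v -2.296 -3.148 -2.062
v -1.926 -2.671 -2.536
v -1.674 -4.109 -2.544
v -1.304 -3.632 -3.018
v -1.161 -3.611 -2.264
v -1.546 -3.017 -1.966
v -2.054 -3.763 -3.114
v -2.439 -3.169 -2.816
f 2 1 5
f 2 5 3
f 3 5 6
f 3 6 4
f 5 1 7
f 5 7 6
f 6 7 8
f 6 8 4
f 7 1 9
f 7 9 8
f 8 9 10
f 8 10 4
f 9 1 11
f 9 11 10
f 10 11 12
f 10 12 4
f 11 1 13
f 11 13 12
f 12 13 14
f 12 14 4
f 13 1 15
f 13 15 14
f 14 15 16
f 14 16 4
f 15 1 17
f 15 17 16
f 16 17 18
f 16 18 4
f 17 1 19
f 17 19 18
f 18 19 20
f 18 20 4
f 19 1 21
f 19 21 20
f 20 21 22
f 20 22 4
f 21 1 23
f 21 23 22
f 22 23 24
f 22 24 4
f 23 1 25
f 23 25 24
f 24 25 26
f 24 26 4
f 25 1 2
f 25 2 26
f 26 2 3
f 26 3 4
f 28 27 31
f 28 31 29
f 29 31 32
f 29 32 30
f 31 27 33
f 31 33 32
f 32 33 34
f 32 34 30
f 33 27 35
f 33 35 34
f 34 35 36
f 34 36 30
f 35 27 37
f 35 37 36
f 36 37 38
f 36 38 30
f 37 27 39
f 37 39 38
f 38 39 40
f 38 40 30
f 39 27 41
f 39 41 40
f 40 41 42
f 40 42 30
f 41 27 43
f 41 43 42
f 42 43 44
f 42 44 30
f 43 27 45
f 43 45 44
f 44 45 46
f 44 46 30
f 45 27 47
f 45 47 46
f 46 47 48
f 46 48 30
f 47 27 28
f 47 28 48
f 48 28 29
f 48 29 30
f 50 49 52
f 50 52 51
f 52 49 53
f 52 53 51
f 53 49 54
f 53 54 51
f 54 49 55
f 54 55 51
f 55 49 56
f 55 56 51
f 56 49 57
f 56 57 51
f 57 49 58
f 57 58 51
f 58 49 59
f 58 59 51
f 59 49 50
f 59 50 51
f 60 71 65
f 60 65 61
f 60 61 67
f 60 67 70
f 60 70 71
f 61 65 69
f 65 71 64
f 71 70 62
f 70 67 66
f 67 61 68
f 63 69 64
f 63 64 62
f 63 62 66
f 63 66 68
f 63 68 69
f 64 69 65
f 62 64 71
f 66 62 70
f 68 66 67
f 69 68 61



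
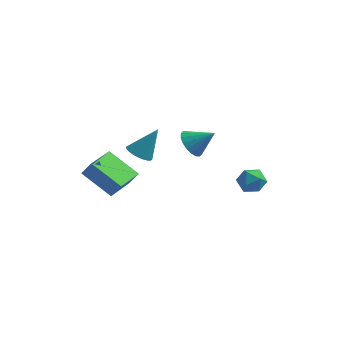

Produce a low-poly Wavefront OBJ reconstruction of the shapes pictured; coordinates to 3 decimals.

v -1.213 -0.433 0.518
v -0.556 -0.409 0.157
v -0.407 0.173 2.022
v -0.66 -0.141 0.104
v -0.848 0.083 0.115
v -1.092 0.229 0.187
v -1.354 0.274 0.309
v -1.594 0.211 0.463
v -1.777 0.05 0.626
v -1.873 -0.184 0.772
v -1.87 -0.456 0.88
v -1.766 -0.725 0.932
v -1.578 -0.949 0.922
v -1.334 -1.094 0.85
v -1.072 -1.139 0.728
v -0.832 -1.076 0.573
v -0.649 -0.916 0.411
v -0.552 -0.681 0.264
v 3.391 2.522 -2.865
v 4.048 2.944 -2.552
v 3.812 1.396 -2.228
v 4.469 1.818 -1.915
v 3.691 1.992 -1.648
v 3.43 2.689 -2.042
v 4.43 1.651 -2.738
v 4.169 2.348 -3.132
v 4.69 2.407 -2.474
v 4.233 2.617 -1.8
v 3.627 1.723 -2.98
v 3.17 1.933 -2.306
v 1.066 1.061 0.636
v 1.471 0.394 0.23
v 2.214 1.219 1.524
v 1.588 0.706 0.024
v 1.601 1.088 -0.062
v 1.508 1.465 -0.008
v 1.328 1.762 0.172
v 1.096 1.92 0.445
v 0.857 1.908 0.756
v 0.66 1.729 1.043
v 0.544 1.417 1.249
v 0.53 1.035 1.334
v 0.623 0.658 1.281
v 0.803 0.361 1.1
v 1.035 0.203 0.828
v 1.274 0.215 0.517
v -1.986 -2.721 -1.219
v -3.634 -2.249 -0.169
v -1.636 -0.875 -1.5
v -3.284 -0.402 -0.45
v -1.476 -2.698 -0.43
v -3.124 -2.225 0.62
v -1.126 -0.851 -0.711
v -2.774 -0.379 0.339
f 2 1 4
f 2 4 3
f 4 1 5
f 4 5 3
f 5 1 6
f 5 6 3
f 6 1 7
f 6 7 3
f 7 1 8
f 7 8 3
f 8 1 9
f 8 9 3
f 9 1 10
f 9 10 3
f 10 1 11
f 10 11 3
f 11 1 12
f 11 12 3
f 12 1 13
f 12 13 3
f 13 1 14
f 13 14 3
f 14 1 15
f 14 15 3
f 15 1 16
f 15 16 3
f 16 1 17
f 16 17 3
f 17 1 18
f 17 18 3
f 18 1 2
f 18 2 3
f 19 30 24
f 19 24 20
f 19 20 26
f 19 26 29
f 19 29 30
f 20 24 28
f 24 30 23
f 30 29 21
f 29 26 25
f 26 20 27
f 22 28 23
f 22 23 21
f 22 21 25
f 22 25 27
f 22 27 28
f 23 28 24
f 21 23 30
f 25 21 29
f 27 25 26
f 28 27 20
f 32 31 34
f 32 34 33
f 34 31 35
f 34 35 33
f 35 31 36
f 35 36 33
f 36 31 37
f 36 37 33
f 37 31 38
f 37 38 33
f 38 31 39
f 38 39 33
f 39 31 40
f 39 40 33
f 40 31 41
f 40 41 33
f 41 31 42
f 41 42 33
f 42 31 43
f 42 43 33
f 43 31 44
f 43 44 33
f 44 31 45
f 44 45 33
f 45 31 46
f 45 46 33
f 46 31 32
f 46 32 33
f 48 50 47
f 51 48 47
f 47 50 49
f 49 51 47
f 48 54 50
f 52 48 51
f 52 54 48
f 50 54 49
f 53 51 49
f 49 54 53
f 53 52 51
f 54 52 53



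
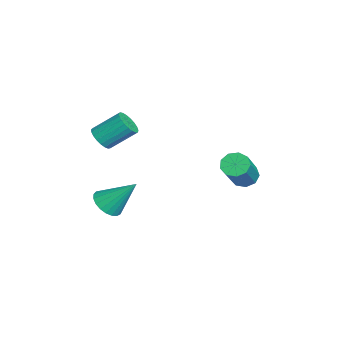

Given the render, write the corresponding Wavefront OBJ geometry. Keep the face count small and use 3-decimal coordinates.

v -0.576 2.933 -2.287
v -0.254 2.571 -2.705
v 1.139 2.106 -1.232
v 0.816 2.467 -0.813
v -0.105 2.983 -2.717
v 1.288 2.518 -1.243
v -0.176 3.371 -2.527
v 1.216 2.906 -1.053
v -0.435 3.554 -2.224
v 0.958 3.088 -0.751
v -0.76 3.446 -1.951
v 0.633 2.981 -0.478
v -0.999 3.098 -1.835
v 0.394 2.633 -0.362
v -1.04 2.673 -1.931
v 0.352 2.207 -0.457
v -0.864 2.369 -2.192
v 0.528 1.904 -0.719
v -0.554 2.329 -2.498
v 0.839 1.864 -1.025
v -1.184 -2.763 -4.328
v -0.642 -3.242 -4.01
v -0.896 -1.537 -2.972
v -0.461 -3.059 -4.214
v -0.404 -2.825 -4.437
v -0.483 -2.58 -4.642
v -0.682 -2.367 -4.792
v -0.969 -2.222 -4.862
v -1.293 -2.171 -4.84
v -1.598 -2.222 -4.729
v -1.831 -2.366 -4.548
v -1.953 -2.579 -4.33
v -1.942 -2.824 -4.111
v -1.799 -3.058 -3.93
v -1.551 -3.241 -3.817
v -1.239 -3.342 -3.793
v -0.918 -3.342 -3.861
v -0.114 -2.956 0.237
v 0.456 -3.113 0.454
v 0.424 -1.982 1.36
v -0.146 -1.824 1.143
v 0.516 -2.953 0.256
v 0.484 -1.822 1.162
v 0.467 -2.793 0.054
v 0.434 -1.662 0.961
v 0.317 -2.661 -0.116
v 0.285 -1.53 0.791
v 0.093 -2.58 -0.225
v 0.061 -1.449 0.682
v -0.167 -2.564 -0.254
v -0.199 -1.433 0.653
v -0.417 -2.616 -0.198
v -0.45 -1.484 0.708
v -0.616 -2.726 -0.067
v -0.648 -1.595 0.839
v -0.727 -2.876 0.116
v -0.759 -1.745 1.022
v -0.732 -3.04 0.32
v -0.765 -1.909 1.227
v -0.631 -3.19 0.51
v -0.663 -2.058 1.417
v -0.44 -3.298 0.653
v -0.472 -2.167 1.559
v -0.193 -3.348 0.723
v -0.225 -2.217 1.63
v 0.068 -3.33 0.71
v 0.036 -2.198 1.616
v 0.298 -3.247 0.615
v 0.265 -2.115 1.521
f 2 1 5
f 2 5 3
f 3 5 6
f 3 6 4
f 5 1 7
f 5 7 6
f 6 7 8
f 6 8 4
f 7 1 9
f 7 9 8
f 8 9 10
f 8 10 4
f 9 1 11
f 9 11 10
f 10 11 12
f 10 12 4
f 11 1 13
f 11 13 12
f 12 13 14
f 12 14 4
f 13 1 15
f 13 15 14
f 14 15 16
f 14 16 4
f 15 1 17
f 15 17 16
f 16 17 18
f 16 18 4
f 17 1 19
f 17 19 18
f 18 19 20
f 18 20 4
f 19 1 2
f 19 2 20
f 20 2 3
f 20 3 4
f 22 21 24
f 22 24 23
f 24 21 25
f 24 25 23
f 25 21 26
f 25 26 23
f 26 21 27
f 26 27 23
f 27 21 28
f 27 28 23
f 28 21 29
f 28 29 23
f 29 21 30
f 29 30 23
f 30 21 31
f 30 31 23
f 31 21 32
f 31 32 23
f 32 21 33
f 32 33 23
f 33 21 34
f 33 34 23
f 34 21 35
f 34 35 23
f 35 21 36
f 35 36 23
f 36 21 37
f 36 37 23
f 37 21 22
f 37 22 23
f 39 38 42
f 39 42 40
f 40 42 43
f 40 43 41
f 42 38 44
f 42 44 43
f 43 44 45
f 43 45 41
f 44 38 46
f 44 46 45
f 45 46 47
f 45 47 41
f 46 38 48
f 46 48 47
f 47 48 49
f 47 49 41
f 48 38 50
f 48 50 49
f 49 50 51
f 49 51 41
f 50 38 52
f 50 52 51
f 51 52 53
f 51 53 41
f 52 38 54
f 52 54 53
f 53 54 55
f 53 55 41
f 54 38 56
f 54 56 55
f 55 56 57
f 55 57 41
f 56 38 58
f 56 58 57
f 57 58 59
f 57 59 41
f 58 38 60
f 58 60 59
f 59 60 61
f 59 61 41
f 60 38 62
f 60 62 61
f 61 62 63
f 61 63 41
f 62 38 64
f 62 64 63
f 63 64 65
f 63 65 41
f 64 38 66
f 64 66 65
f 65 66 67
f 65 67 41
f 66 38 68
f 66 68 67
f 67 68 69
f 67 69 41
f 68 38 39
f 68 39 69
f 69 39 40
f 69 40 41



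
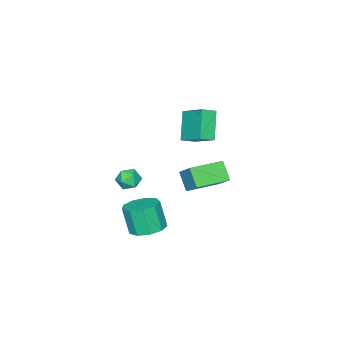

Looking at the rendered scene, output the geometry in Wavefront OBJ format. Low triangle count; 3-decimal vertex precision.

v -4.013 2.439 -2.225
v -4.431 1.599 -1.146
v -3.48 3.606 -1.111
v -3.898 2.767 -0.031
v -2.062 1.513 -2.189
v -2.48 0.674 -1.109
v -1.529 2.681 -1.074
v -1.947 1.841 0.005
v 3.958 2.522 2.883
v 4.539 2.159 2.493
v 3.101 1.981 2.107
v 3.682 1.618 1.717
v 3.51 1.405 2.457
v 4.04 1.739 2.936
v 3.6 2.401 1.664
v 4.13 2.735 2.143
v 4.318 2.084 1.74
v 4.263 1.469 2.23
v 3.377 2.671 2.37
v 3.322 2.056 2.86
v 3.886 3.466 -1.152
v 4.791 2.894 -1.295
v 4.698 2.321 0.409
v 3.794 2.894 0.552
v 4.957 3.574 -1.058
v 4.864 3.001 0.646
v 4.622 4.203 -0.864
v 4.529 3.63 0.84
v 3.943 4.488 -0.805
v 3.85 3.915 0.898
v 3.237 4.295 -0.909
v 3.144 3.722 0.795
v 2.835 3.714 -1.126
v 2.743 3.141 0.578
v 2.925 3.017 -1.355
v 2.833 2.444 0.349
v 3.465 2.531 -1.489
v 3.372 1.958 0.215
v 4.202 2.482 -1.466
v 4.109 1.909 0.238
v -2.961 1.577 4.071
v -2.594 3.224 5.047
v -1.877 2.279 2.478
v -1.51 3.926 3.455
v -2.15 1.174 4.445
v -1.783 2.821 5.422
v -1.066 1.876 2.853
v -0.699 3.523 3.829
f 2 4 1
f 5 2 1
f 1 4 3
f 3 5 1
f 2 8 4
f 6 2 5
f 6 8 2
f 4 8 3
f 7 5 3
f 3 8 7
f 7 6 5
f 8 6 7
f 9 20 14
f 9 14 10
f 9 10 16
f 9 16 19
f 9 19 20
f 10 14 18
f 14 20 13
f 20 19 11
f 19 16 15
f 16 10 17
f 12 18 13
f 12 13 11
f 12 11 15
f 12 15 17
f 12 17 18
f 13 18 14
f 11 13 20
f 15 11 19
f 17 15 16
f 18 17 10
f 22 21 25
f 22 25 23
f 23 25 26
f 23 26 24
f 25 21 27
f 25 27 26
f 26 27 28
f 26 28 24
f 27 21 29
f 27 29 28
f 28 29 30
f 28 30 24
f 29 21 31
f 29 31 30
f 30 31 32
f 30 32 24
f 31 21 33
f 31 33 32
f 32 33 34
f 32 34 24
f 33 21 35
f 33 35 34
f 34 35 36
f 34 36 24
f 35 21 37
f 35 37 36
f 36 37 38
f 36 38 24
f 37 21 39
f 37 39 38
f 38 39 40
f 38 40 24
f 39 21 22
f 39 22 40
f 40 22 23
f 40 23 24
f 42 44 41
f 45 42 41
f 41 44 43
f 43 45 41
f 42 48 44
f 46 42 45
f 46 48 42
f 44 48 43
f 47 45 43
f 43 48 47
f 47 46 45
f 48 46 47



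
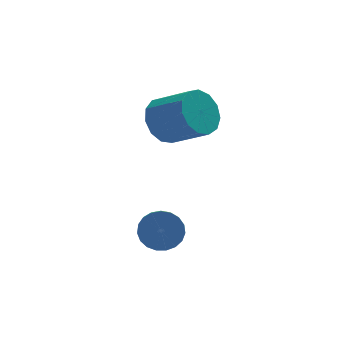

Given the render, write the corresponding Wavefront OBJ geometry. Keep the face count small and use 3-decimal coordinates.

v -1.563 0.806 -1.36
v -1.117 1.488 -1.087
v -0.231 0.597 -0.307
v -0.677 -0.086 -0.58
v -1.472 1.419 -0.764
v -0.585 0.527 0.016
v -1.855 1.155 -0.63
v -0.968 0.263 0.15
v -2.146 0.78 -0.728
v -1.259 -0.112 0.052
v -2.252 0.413 -1.027
v -1.365 -0.479 -0.246
v -2.139 0.171 -1.431
v -1.252 -0.721 -0.651
v -1.844 0.131 -1.813
v -0.957 -0.761 -1.033
v -1.459 0.304 -2.051
v -0.572 -0.587 -1.271
v -1.108 0.638 -2.07
v -0.221 -0.254 -1.289
v -0.901 1.024 -1.863
v -0.014 0.133 -1.083
v -0.904 1.341 -1.497
v -0.018 0.45 -0.716
v -2.401 -1.968 -4.227
v -1.734 -2.01 -4.056
v -1.952 -2.894 -3.422
v -2.619 -2.852 -3.593
v -1.837 -1.838 -3.852
v -2.055 -2.722 -3.217
v -2.038 -1.688 -3.712
v -2.256 -2.572 -3.077
v -2.301 -1.586 -3.661
v -2.519 -2.471 -3.027
v -2.582 -1.551 -3.708
v -2.8 -2.435 -3.074
v -2.832 -1.587 -3.845
v -3.05 -2.472 -3.211
v -3.007 -1.69 -4.048
v -3.225 -2.574 -3.414
v -3.077 -1.84 -4.282
v -3.295 -2.725 -3.648
v -3.03 -2.013 -4.506
v -3.248 -2.897 -3.872
v -2.875 -2.178 -4.683
v -3.093 -3.062 -4.048
v -2.638 -2.306 -4.78
v -2.856 -3.19 -4.146
v -2.359 -2.376 -4.782
v -2.577 -3.26 -4.148
v -2.088 -2.375 -4.688
v -2.306 -3.26 -4.054
v -1.871 -2.304 -4.514
v -2.089 -3.189 -3.88
v -1.746 -2.175 -4.291
v -1.964 -3.059 -3.656
f 2 1 5
f 2 5 3
f 3 5 6
f 3 6 4
f 5 1 7
f 5 7 6
f 6 7 8
f 6 8 4
f 7 1 9
f 7 9 8
f 8 9 10
f 8 10 4
f 9 1 11
f 9 11 10
f 10 11 12
f 10 12 4
f 11 1 13
f 11 13 12
f 12 13 14
f 12 14 4
f 13 1 15
f 13 15 14
f 14 15 16
f 14 16 4
f 15 1 17
f 15 17 16
f 16 17 18
f 16 18 4
f 17 1 19
f 17 19 18
f 18 19 20
f 18 20 4
f 19 1 21
f 19 21 20
f 20 21 22
f 20 22 4
f 21 1 23
f 21 23 22
f 22 23 24
f 22 24 4
f 23 1 2
f 23 2 24
f 24 2 3
f 24 3 4
f 26 25 29
f 26 29 27
f 27 29 30
f 27 30 28
f 29 25 31
f 29 31 30
f 30 31 32
f 30 32 28
f 31 25 33
f 31 33 32
f 32 33 34
f 32 34 28
f 33 25 35
f 33 35 34
f 34 35 36
f 34 36 28
f 35 25 37
f 35 37 36
f 36 37 38
f 36 38 28
f 37 25 39
f 37 39 38
f 38 39 40
f 38 40 28
f 39 25 41
f 39 41 40
f 40 41 42
f 40 42 28
f 41 25 43
f 41 43 42
f 42 43 44
f 42 44 28
f 43 25 45
f 43 45 44
f 44 45 46
f 44 46 28
f 45 25 47
f 45 47 46
f 46 47 48
f 46 48 28
f 47 25 49
f 47 49 48
f 48 49 50
f 48 50 28
f 49 25 51
f 49 51 50
f 50 51 52
f 50 52 28
f 51 25 53
f 51 53 52
f 52 53 54
f 52 54 28
f 53 25 55
f 53 55 54
f 54 55 56
f 54 56 28
f 55 25 26
f 55 26 56
f 56 26 27
f 56 27 28



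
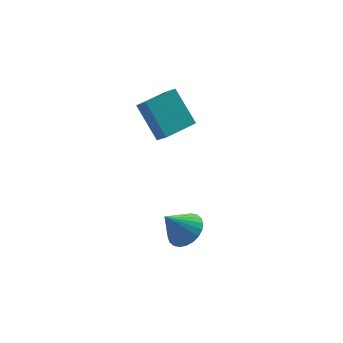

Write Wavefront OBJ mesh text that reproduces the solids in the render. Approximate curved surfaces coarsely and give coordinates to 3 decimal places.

v -2.471 -0.95 2.529
v -2.782 0.55 4.023
v -2.668 -0.38 1.916
v -2.979 1.12 3.41
v -0.681 -0.46 2.41
v -0.992 1.04 3.904
v -0.878 0.11 1.797
v -1.189 1.61 3.291
v -2.342 -2.648 -3.205
v -1.526 -2.68 -2.61
v -3.318 -2.432 -1.855
v -1.549 -2.294 -2.688
v -1.693 -1.963 -2.845
v -1.935 -1.735 -3.057
v -2.24 -1.647 -3.291
v -2.56 -1.711 -3.512
v -2.846 -1.918 -3.687
v -3.056 -2.235 -3.788
v -3.157 -2.616 -3.8
v -3.134 -3.002 -3.722
v -2.991 -3.333 -3.565
v -2.748 -3.561 -3.353
v -2.444 -3.649 -3.119
v -2.124 -3.585 -2.897
v -1.837 -3.378 -2.723
v -1.627 -3.061 -2.622
f 2 4 1
f 5 2 1
f 1 4 3
f 3 5 1
f 2 8 4
f 6 2 5
f 6 8 2
f 4 8 3
f 7 5 3
f 3 8 7
f 7 6 5
f 8 6 7
f 10 9 12
f 10 12 11
f 12 9 13
f 12 13 11
f 13 9 14
f 13 14 11
f 14 9 15
f 14 15 11
f 15 9 16
f 15 16 11
f 16 9 17
f 16 17 11
f 17 9 18
f 17 18 11
f 18 9 19
f 18 19 11
f 19 9 20
f 19 20 11
f 20 9 21
f 20 21 11
f 21 9 22
f 21 22 11
f 22 9 23
f 22 23 11
f 23 9 24
f 23 24 11
f 24 9 25
f 24 25 11
f 25 9 26
f 25 26 11
f 26 9 10
f 26 10 11



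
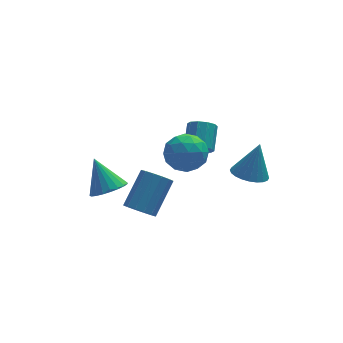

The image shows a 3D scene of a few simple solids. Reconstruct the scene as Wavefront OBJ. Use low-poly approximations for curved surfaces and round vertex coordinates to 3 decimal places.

v -1.611 -0.833 -2.86
v -1.025 -0.639 -3.459
v 0.076 0.547 -1.999
v -0.509 0.353 -1.4
v -1.332 -0.318 -3.489
v -0.231 0.869 -2.029
v -1.713 -0.135 -3.351
v -0.612 1.052 -1.891
v -2.067 -0.139 -3.081
v -0.966 1.048 -1.621
v -2.298 -0.329 -2.752
v -1.197 0.858 -1.292
v -2.346 -0.654 -2.451
v -1.245 0.533 -0.991
v -2.196 -1.027 -2.261
v -1.095 0.159 -0.801
v -1.889 -1.349 -2.231
v -0.788 -0.162 -0.771
v -1.508 -1.532 -2.369
v -0.407 -0.345 -0.909
v -1.154 -1.528 -2.639
v -0.053 -0.341 -1.179
v -0.923 -1.338 -2.968
v 0.178 -0.151 -1.508
v -0.875 -1.013 -3.269
v 0.226 0.174 -1.809
v -0.25 -3.138 2.43
v 0.407 -2.602 3.121
v -0.327 -4.498 3.559
v 0.33 -3.962 4.25
v -0.69 -3.607 4.078
v -0.643 -2.766 3.38
v 0.723 -4.334 3.3
v 0.77 -3.493 2.602
v 1.008 -3.341 3.658
v 0.134 -2.892 4.14
v -0.054 -4.208 2.54
v -0.928 -3.759 3.022
v 0.085 -2.75 2.676
v -0.005 -4.35 4.004
v -0.605 -4.141 3.903
v -0.219 -3.826 4.309
v -0.531 -2.847 2.829
v -0.146 -2.532 3.235
v -0.791 -3.123 3.798
v 0.226 -4.568 3.445
v 0.611 -4.253 3.851
v 0.299 -3.274 2.371
v 0.685 -2.959 2.777
v 0.871 -3.977 2.882
v 0.824 -2.87 3.398
v 0.779 -3.669 4.062
v 1.01 -3.887 3.503
v 1.038 -3.393 3.093
v 0.311 -2.606 3.681
v 0.266 -3.405 4.345
v -0.334 -3.197 4.244
v -0.306 -2.703 3.834
v 0.664 -3.04 3.997
v -0.186 -3.695 2.335
v -0.231 -4.494 2.999
v 0.386 -4.397 2.846
v 0.414 -3.903 2.436
v -0.699 -3.431 2.618
v -0.744 -4.23 3.282
v -0.958 -3.707 3.587
v -0.93 -3.213 3.177
v -0.584 -4.06 2.683
v 1.512 0.268 0.267
v 1.8 0.614 -0.307
v 2.216 1.738 0.578
v 1.928 1.392 1.153
v 1.369 0.743 -0.268
v 1.785 1.867 0.617
v 0.993 0.69 -0.025
v 1.409 1.814 0.861
v 0.815 0.476 0.33
v 1.231 1.6 1.216
v 0.903 0.183 0.661
v 1.319 1.307 1.547
v 1.224 -0.078 0.842
v 1.64 1.046 1.727
v 1.655 -0.207 0.803
v 2.071 0.917 1.688
v 2.031 -0.154 0.559
v 2.447 0.97 1.445
v 2.209 0.06 0.204
v 2.625 1.184 1.09
v 2.121 0.353 -0.127
v 2.537 1.477 0.759
v -2.731 1.155 -2.723
v -1.78 1.369 -2.55
v -3.249 2.185 -1.137
v -1.895 1.682 -2.791
v -2.155 1.904 -3.021
v -2.515 1.996 -3.198
v -2.912 1.943 -3.294
v -3.278 1.754 -3.29
v -3.549 1.461 -3.189
v -3.678 1.116 -3.007
v -3.644 0.777 -2.776
v -3.452 0.503 -2.535
v -3.135 0.343 -2.327
v -2.748 0.323 -2.188
v -2.359 0.446 -2.141
v -2.033 0.693 -2.194
v -1.828 1.019 -2.339
v 2.969 -3.709 1.454
v 3.844 -3.642 1.175
v 3.511 -3.391 3.226
v 3.735 -3.301 1.147
v 3.51 -3.022 1.166
v 3.202 -2.848 1.229
v 2.86 -2.804 1.325
v 2.533 -2.899 1.442
v 2.274 -3.116 1.56
v 2.12 -3.424 1.662
v 2.095 -3.775 1.733
v 2.204 -4.116 1.761
v 2.429 -4.395 1.742
v 2.736 -4.57 1.679
v 3.079 -4.613 1.582
v 3.405 -4.519 1.466
v 3.665 -4.301 1.347
v 3.819 -3.993 1.245
f 2 1 5
f 2 5 3
f 3 5 6
f 3 6 4
f 5 1 7
f 5 7 6
f 6 7 8
f 6 8 4
f 7 1 9
f 7 9 8
f 8 9 10
f 8 10 4
f 9 1 11
f 9 11 10
f 10 11 12
f 10 12 4
f 11 1 13
f 11 13 12
f 12 13 14
f 12 14 4
f 13 1 15
f 13 15 14
f 14 15 16
f 14 16 4
f 15 1 17
f 15 17 16
f 16 17 18
f 16 18 4
f 17 1 19
f 17 19 18
f 18 19 20
f 18 20 4
f 19 1 21
f 19 21 20
f 20 21 22
f 20 22 4
f 21 1 23
f 21 23 22
f 22 23 24
f 22 24 4
f 23 1 25
f 23 25 24
f 24 25 26
f 24 26 4
f 25 1 2
f 25 2 26
f 26 2 3
f 26 3 4
f 27 64 43
f 64 38 67
f 43 67 32
f 64 67 43
f 27 43 39
f 43 32 44
f 39 44 28
f 43 44 39
f 27 39 48
f 39 28 49
f 48 49 34
f 39 49 48
f 27 48 60
f 48 34 63
f 60 63 37
f 48 63 60
f 27 60 64
f 60 37 68
f 64 68 38
f 60 68 64
f 28 44 55
f 44 32 58
f 55 58 36
f 44 58 55
f 32 67 45
f 67 38 66
f 45 66 31
f 67 66 45
f 38 68 65
f 68 37 61
f 65 61 29
f 68 61 65
f 37 63 62
f 63 34 50
f 62 50 33
f 63 50 62
f 34 49 54
f 49 28 51
f 54 51 35
f 49 51 54
f 30 56 42
f 56 36 57
f 42 57 31
f 56 57 42
f 30 42 40
f 42 31 41
f 40 41 29
f 42 41 40
f 30 40 47
f 40 29 46
f 47 46 33
f 40 46 47
f 30 47 52
f 47 33 53
f 52 53 35
f 47 53 52
f 30 52 56
f 52 35 59
f 56 59 36
f 52 59 56
f 31 57 45
f 57 36 58
f 45 58 32
f 57 58 45
f 29 41 65
f 41 31 66
f 65 66 38
f 41 66 65
f 33 46 62
f 46 29 61
f 62 61 37
f 46 61 62
f 35 53 54
f 53 33 50
f 54 50 34
f 53 50 54
f 36 59 55
f 59 35 51
f 55 51 28
f 59 51 55
f 70 69 73
f 70 73 71
f 71 73 74
f 71 74 72
f 73 69 75
f 73 75 74
f 74 75 76
f 74 76 72
f 75 69 77
f 75 77 76
f 76 77 78
f 76 78 72
f 77 69 79
f 77 79 78
f 78 79 80
f 78 80 72
f 79 69 81
f 79 81 80
f 80 81 82
f 80 82 72
f 81 69 83
f 81 83 82
f 82 83 84
f 82 84 72
f 83 69 85
f 83 85 84
f 84 85 86
f 84 86 72
f 85 69 87
f 85 87 86
f 86 87 88
f 86 88 72
f 87 69 89
f 87 89 88
f 88 89 90
f 88 90 72
f 89 69 70
f 89 70 90
f 90 70 71
f 90 71 72
f 92 91 94
f 92 94 93
f 94 91 95
f 94 95 93
f 95 91 96
f 95 96 93
f 96 91 97
f 96 97 93
f 97 91 98
f 97 98 93
f 98 91 99
f 98 99 93
f 99 91 100
f 99 100 93
f 100 91 101
f 100 101 93
f 101 91 102
f 101 102 93
f 102 91 103
f 102 103 93
f 103 91 104
f 103 104 93
f 104 91 105
f 104 105 93
f 105 91 106
f 105 106 93
f 106 91 107
f 106 107 93
f 107 91 92
f 107 92 93
f 109 108 111
f 109 111 110
f 111 108 112
f 111 112 110
f 112 108 113
f 112 113 110
f 113 108 114
f 113 114 110
f 114 108 115
f 114 115 110
f 115 108 116
f 115 116 110
f 116 108 117
f 116 117 110
f 117 108 118
f 117 118 110
f 118 108 119
f 118 119 110
f 119 108 120
f 119 120 110
f 120 108 121
f 120 121 110
f 121 108 122
f 121 122 110
f 122 108 123
f 122 123 110
f 123 108 124
f 123 124 110
f 124 108 125
f 124 125 110
f 125 108 109
f 125 109 110



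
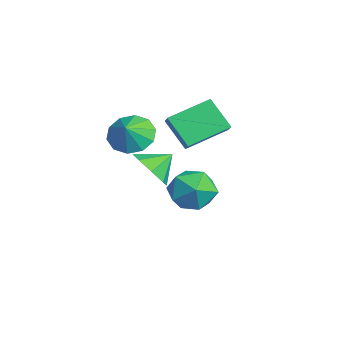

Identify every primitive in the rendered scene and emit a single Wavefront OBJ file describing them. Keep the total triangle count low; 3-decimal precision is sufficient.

v -0.657 2.511 -2.643
v -0.117 2.218 -3.66
v -0.183 0.802 -1.9
v 0.357 0.509 -2.917
v 0.82 1.354 -2.221
v 0.527 2.409 -2.681
v -0.827 0.611 -2.879
v -1.12 1.666 -3.339
v -0.223 1.043 -3.807
v 0.795 1.502 -3.4
v -1.095 1.518 -2.16
v -0.077 1.977 -1.753
v 0.086 0.278 1.547
v 0.864 0.155 2.13
v -0.132 2.115 2.227
v 0.646 1.991 2.81
v 1.054 0.829 0.37
v 1.832 0.705 0.953
v 0.836 2.665 1.05
v 1.614 2.542 1.633
v -1.091 -0.785 0.353
v -0.419 -1.138 -0.358
v -0.529 -1.195 1.087
v -0.227 -0.551 -0.177
v -0.366 -0.054 0.206
v -0.781 0.163 0.646
v -1.315 0.019 0.974
v -1.763 -0.433 1.065
v -1.954 -1.019 0.884
v -1.816 -1.516 0.5
v -1.4 -1.734 0.061
v -0.867 -1.589 -0.267
v 3.436 -1.327 0.828
v 3.743 -1.836 1.62
v 3.324 -0.393 1.472
v 4.315 -1.509 1.245
v 4.372 -1.076 0.626
v 3.88 -0.79 0.125
v 3.128 -0.819 0.036
v 2.557 -1.145 0.411
v 2.5 -1.578 1.03
v 2.991 -1.864 1.531
f 1 12 6
f 1 6 2
f 1 2 8
f 1 8 11
f 1 11 12
f 2 6 10
f 6 12 5
f 12 11 3
f 11 8 7
f 8 2 9
f 4 10 5
f 4 5 3
f 4 3 7
f 4 7 9
f 4 9 10
f 5 10 6
f 3 5 12
f 7 3 11
f 9 7 8
f 10 9 2
f 14 16 13
f 17 14 13
f 13 16 15
f 15 17 13
f 14 20 16
f 18 14 17
f 18 20 14
f 16 20 15
f 19 17 15
f 15 20 19
f 19 18 17
f 20 18 19
f 22 21 24
f 22 24 23
f 24 21 25
f 24 25 23
f 25 21 26
f 25 26 23
f 26 21 27
f 26 27 23
f 27 21 28
f 27 28 23
f 28 21 29
f 28 29 23
f 29 21 30
f 29 30 23
f 30 21 31
f 30 31 23
f 31 21 32
f 31 32 23
f 32 21 22
f 32 22 23
f 34 33 36
f 34 36 35
f 36 33 37
f 36 37 35
f 37 33 38
f 37 38 35
f 38 33 39
f 38 39 35
f 39 33 40
f 39 40 35
f 40 33 41
f 40 41 35
f 41 33 42
f 41 42 35
f 42 33 34
f 42 34 35



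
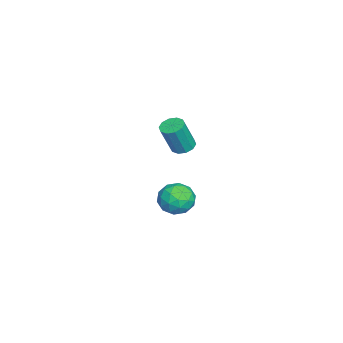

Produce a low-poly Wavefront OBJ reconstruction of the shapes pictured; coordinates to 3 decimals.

v -0.602 1.316 -3.494
v 0.126 0.437 -3.007
v -1.866 -0.097 -4.153
v -1.138 -0.976 -3.666
v -1.771 -0.212 -2.921
v -0.99 0.661 -2.514
v -0.75 -0.321 -4.646
v 0.031 0.552 -4.239
v 0.035 -0.575 -3.719
v -0.596 -0.507 -2.653
v -1.144 0.847 -4.507
v -1.775 0.915 -3.441
v -0.127 1 -3.193
v -1.613 -0.66 -3.967
v -1.986 -0.211 -3.529
v -1.558 -0.728 -3.243
v -0.783 1.132 -2.903
v -0.355 0.616 -2.617
v -1.47 0.234 -2.566
v -1.385 -0.276 -4.543
v -0.957 -0.792 -4.257
v -0.182 1.068 -3.917
v 0.246 0.551 -3.631
v -0.27 0.106 -4.594
v 0.247 -0.111 -3.325
v -0.496 -0.941 -3.713
v -0.268 -0.557 -4.289
v 0.191 -0.043 -4.049
v -0.124 -0.071 -2.699
v -0.867 -0.902 -3.086
v -1.239 -0.453 -2.648
v -0.78 0.061 -2.409
v -0.178 -0.666 -3.117
v -0.873 1.242 -4.074
v -1.616 0.411 -4.461
v -0.96 0.279 -4.751
v -0.501 0.793 -4.512
v -1.244 1.281 -3.447
v -1.987 0.451 -3.835
v -1.931 0.383 -3.111
v -1.472 0.897 -2.871
v -1.562 1.006 -4.043
v 1.889 1.008 2.762
v 2.59 0.826 2.5
v 3.172 0.25 4.456
v 2.471 0.432 4.718
v 2.597 1.283 2.633
v 3.178 0.707 4.589
v 2.333 1.635 2.815
v 2.915 1.059 4.77
v 1.9 1.747 2.976
v 2.481 1.172 4.932
v 1.463 1.577 3.056
v 2.044 1.002 5.012
v 1.188 1.19 3.024
v 1.77 0.614 4.98
v 1.182 0.733 2.891
v 1.763 0.157 4.847
v 1.445 0.381 2.71
v 2.027 -0.195 4.665
v 1.879 0.268 2.548
v 2.46 -0.307 4.504
v 2.316 0.438 2.468
v 2.897 -0.137 4.424
f 1 38 17
f 38 12 41
f 17 41 6
f 38 41 17
f 1 17 13
f 17 6 18
f 13 18 2
f 17 18 13
f 1 13 22
f 13 2 23
f 22 23 8
f 13 23 22
f 1 22 34
f 22 8 37
f 34 37 11
f 22 37 34
f 1 34 38
f 34 11 42
f 38 42 12
f 34 42 38
f 2 18 29
f 18 6 32
f 29 32 10
f 18 32 29
f 6 41 19
f 41 12 40
f 19 40 5
f 41 40 19
f 12 42 39
f 42 11 35
f 39 35 3
f 42 35 39
f 11 37 36
f 37 8 24
f 36 24 7
f 37 24 36
f 8 23 28
f 23 2 25
f 28 25 9
f 23 25 28
f 4 30 16
f 30 10 31
f 16 31 5
f 30 31 16
f 4 16 14
f 16 5 15
f 14 15 3
f 16 15 14
f 4 14 21
f 14 3 20
f 21 20 7
f 14 20 21
f 4 21 26
f 21 7 27
f 26 27 9
f 21 27 26
f 4 26 30
f 26 9 33
f 30 33 10
f 26 33 30
f 5 31 19
f 31 10 32
f 19 32 6
f 31 32 19
f 3 15 39
f 15 5 40
f 39 40 12
f 15 40 39
f 7 20 36
f 20 3 35
f 36 35 11
f 20 35 36
f 9 27 28
f 27 7 24
f 28 24 8
f 27 24 28
f 10 33 29
f 33 9 25
f 29 25 2
f 33 25 29
f 44 43 47
f 44 47 45
f 45 47 48
f 45 48 46
f 47 43 49
f 47 49 48
f 48 49 50
f 48 50 46
f 49 43 51
f 49 51 50
f 50 51 52
f 50 52 46
f 51 43 53
f 51 53 52
f 52 53 54
f 52 54 46
f 53 43 55
f 53 55 54
f 54 55 56
f 54 56 46
f 55 43 57
f 55 57 56
f 56 57 58
f 56 58 46
f 57 43 59
f 57 59 58
f 58 59 60
f 58 60 46
f 59 43 61
f 59 61 60
f 60 61 62
f 60 62 46
f 61 43 63
f 61 63 62
f 62 63 64
f 62 64 46
f 63 43 44
f 63 44 64
f 64 44 45
f 64 45 46

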